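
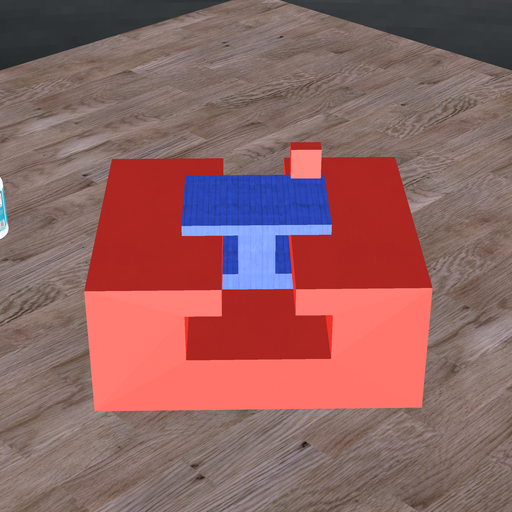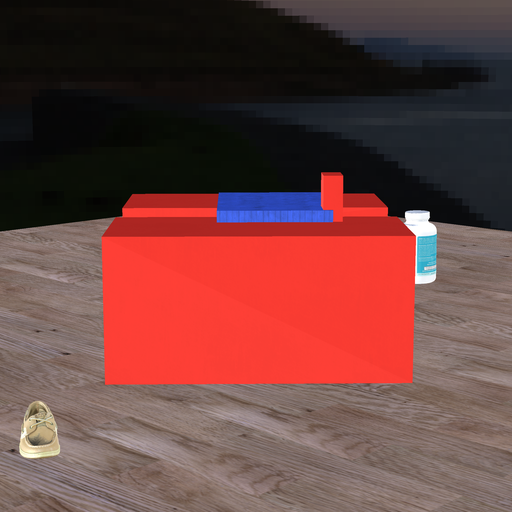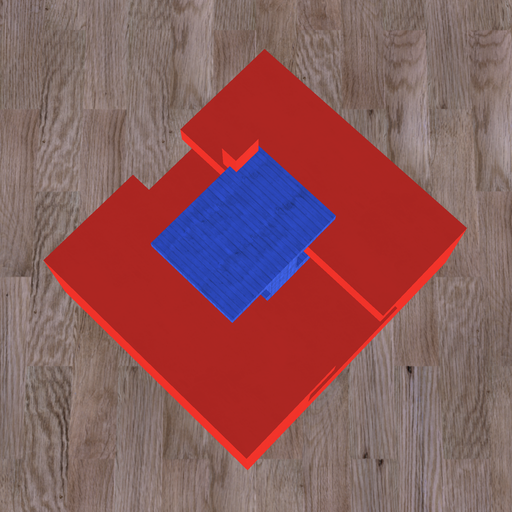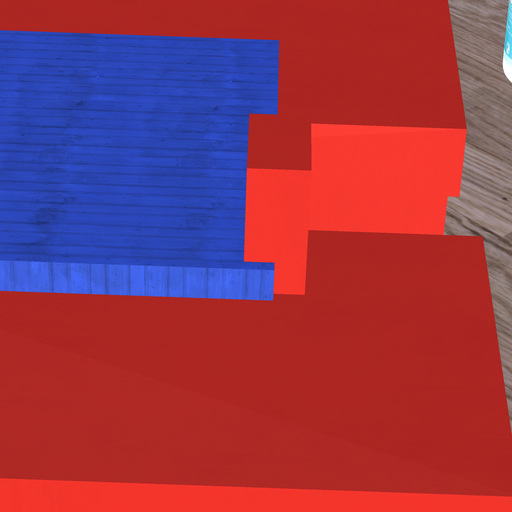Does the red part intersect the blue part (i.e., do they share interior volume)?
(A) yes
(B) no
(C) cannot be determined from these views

(A) yes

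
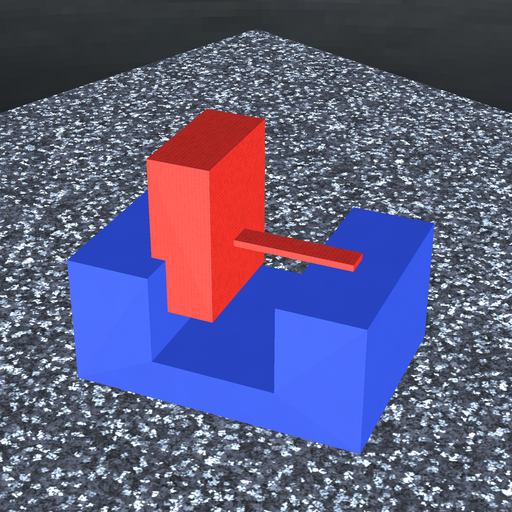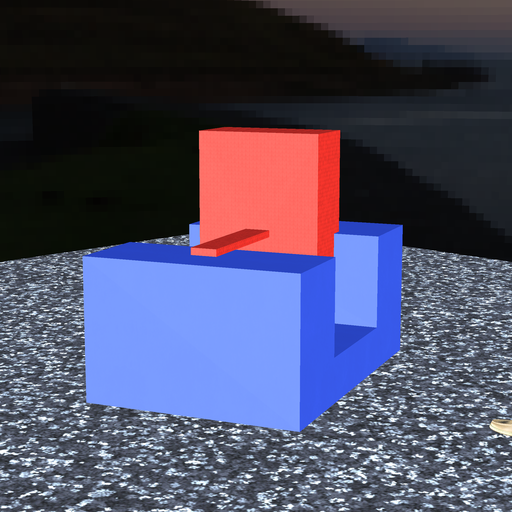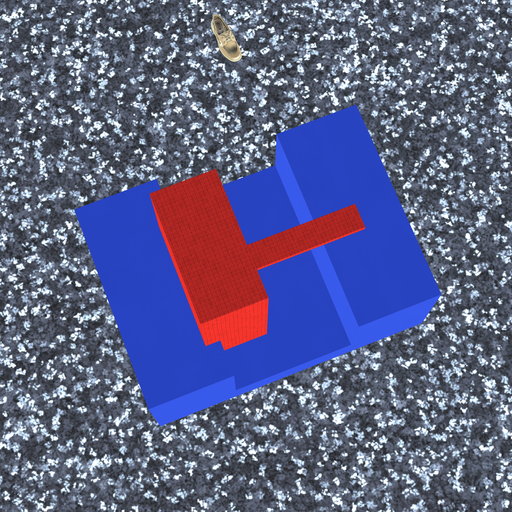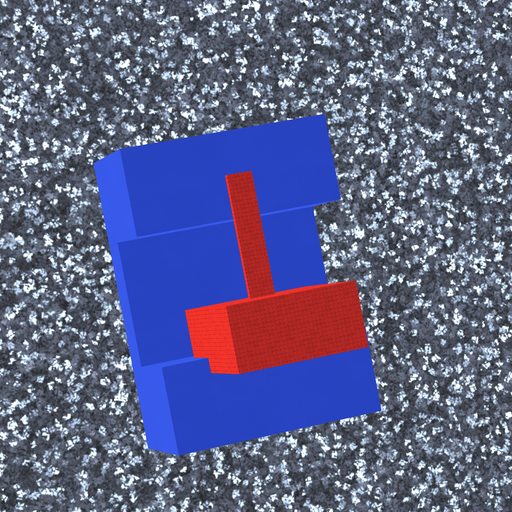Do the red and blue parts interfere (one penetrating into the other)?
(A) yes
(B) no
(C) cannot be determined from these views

(A) yes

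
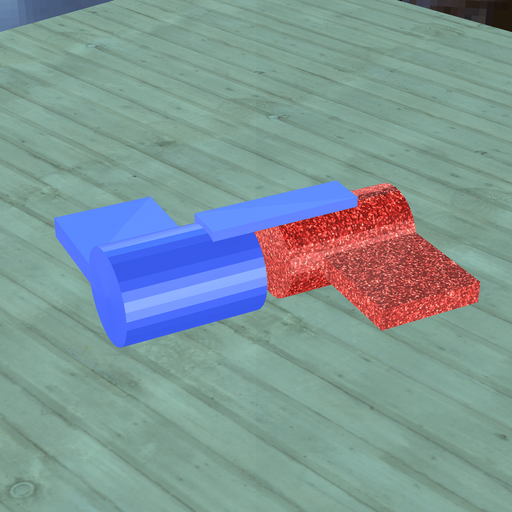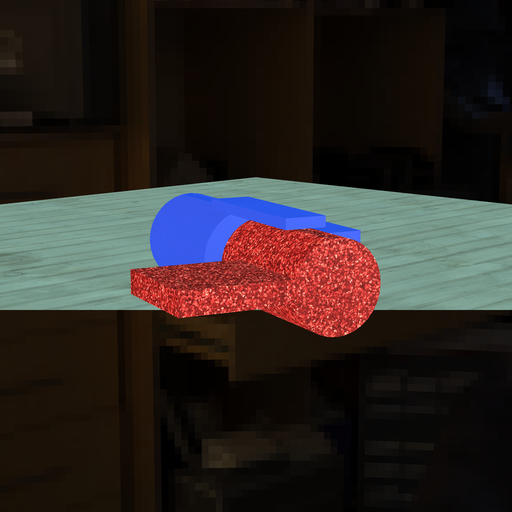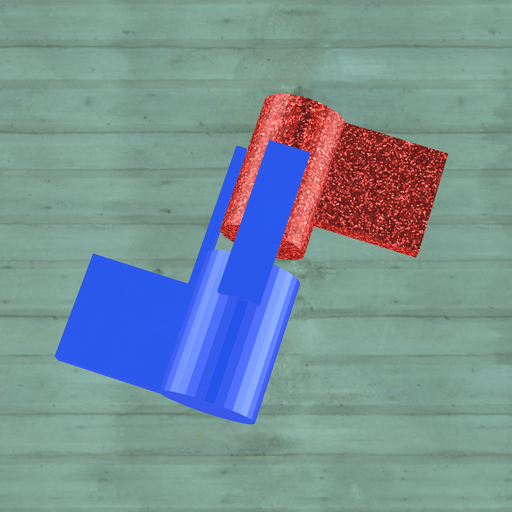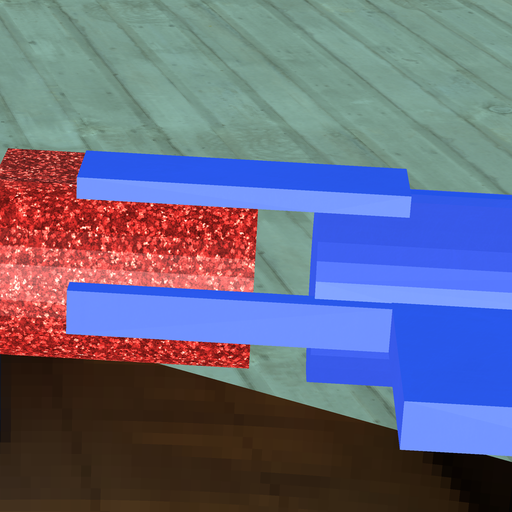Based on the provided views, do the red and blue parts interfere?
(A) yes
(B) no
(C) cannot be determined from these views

(B) no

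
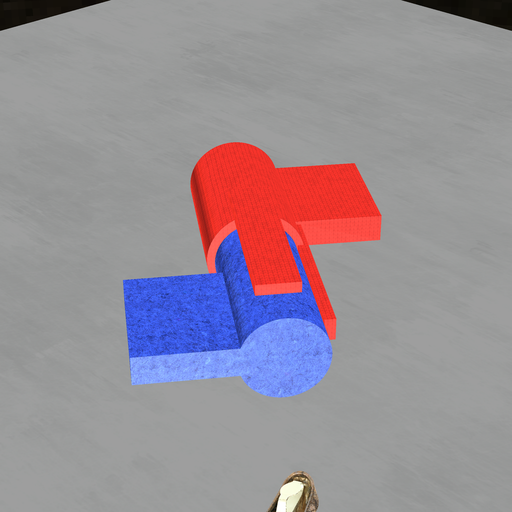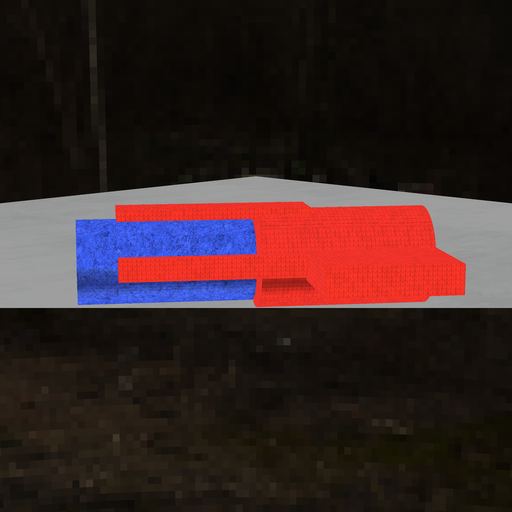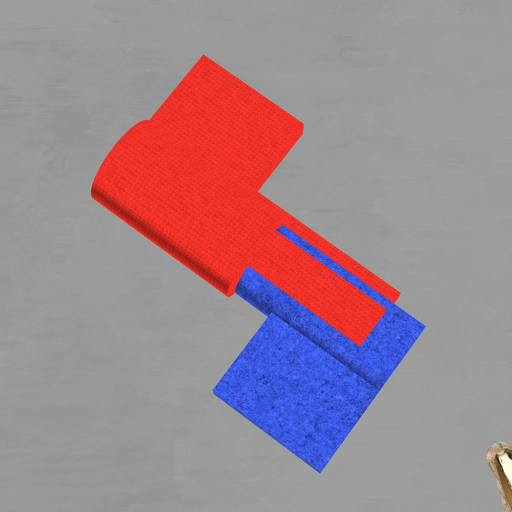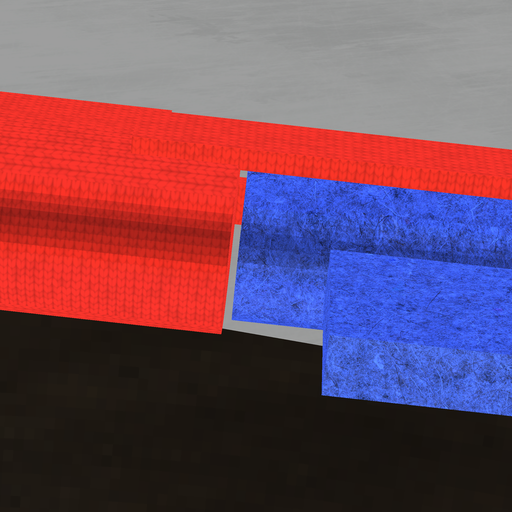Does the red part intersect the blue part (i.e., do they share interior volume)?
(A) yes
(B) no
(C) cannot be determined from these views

(B) no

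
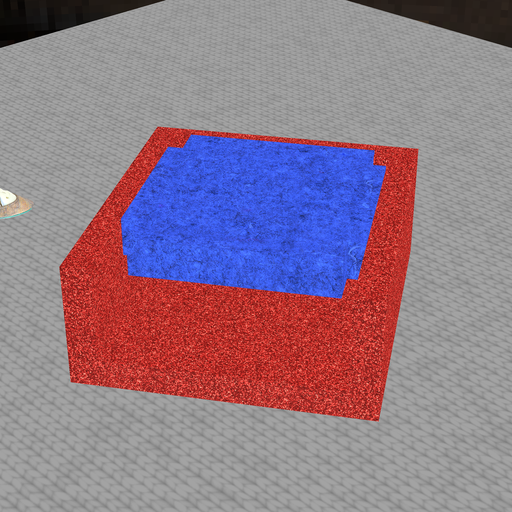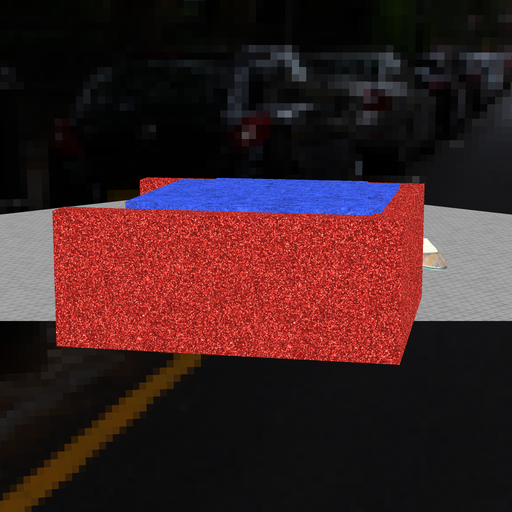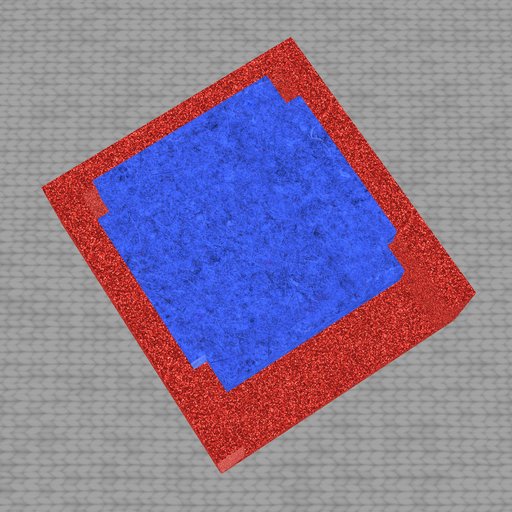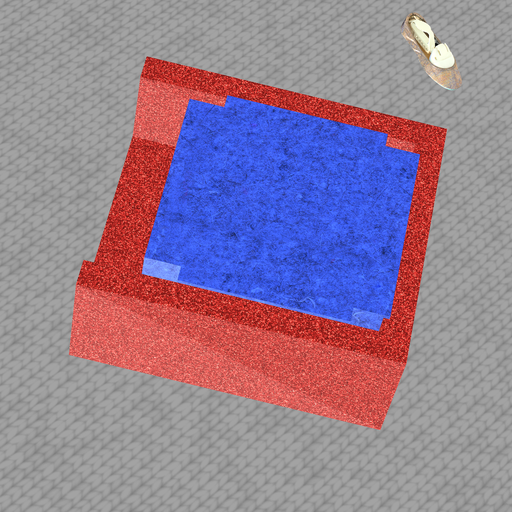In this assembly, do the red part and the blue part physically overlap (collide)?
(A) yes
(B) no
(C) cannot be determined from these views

(A) yes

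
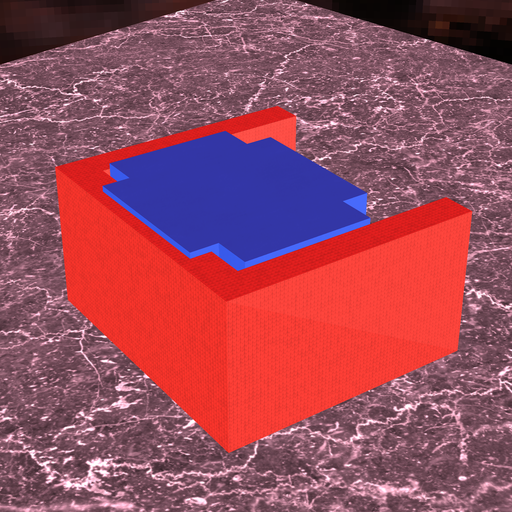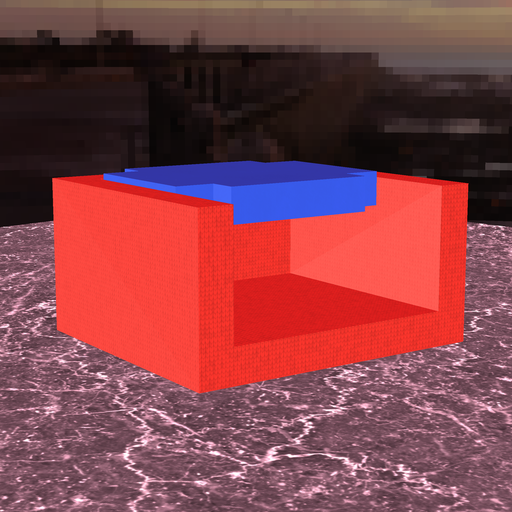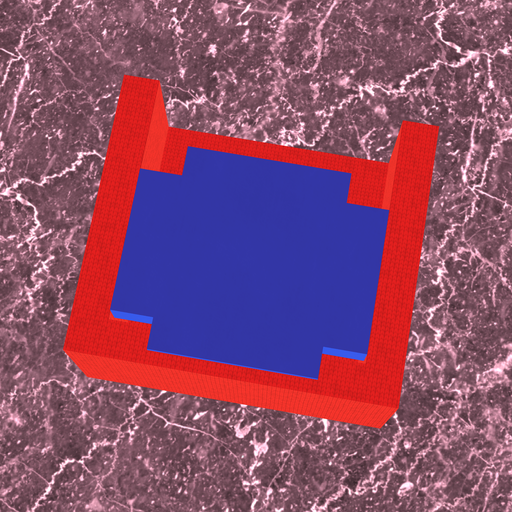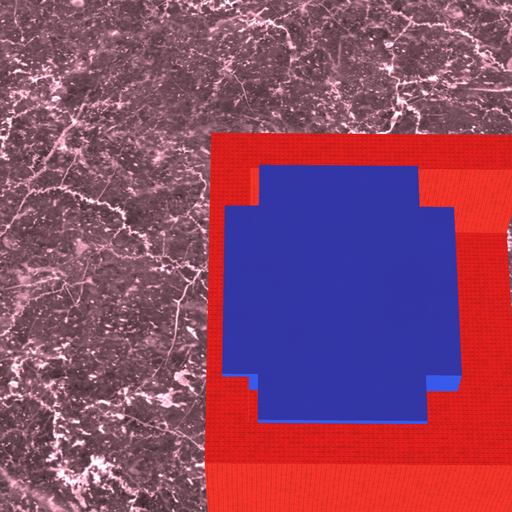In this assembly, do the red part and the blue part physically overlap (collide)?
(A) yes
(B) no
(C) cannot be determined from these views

(A) yes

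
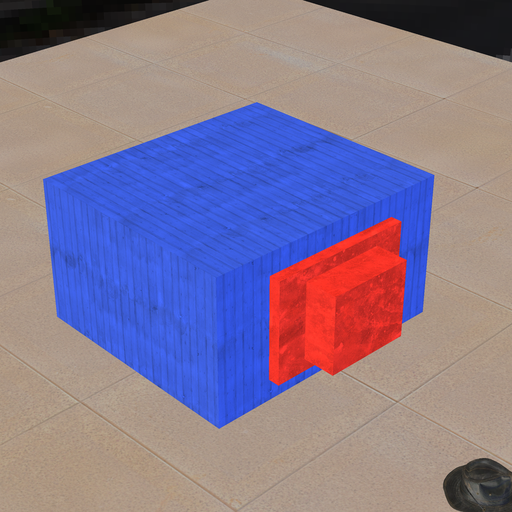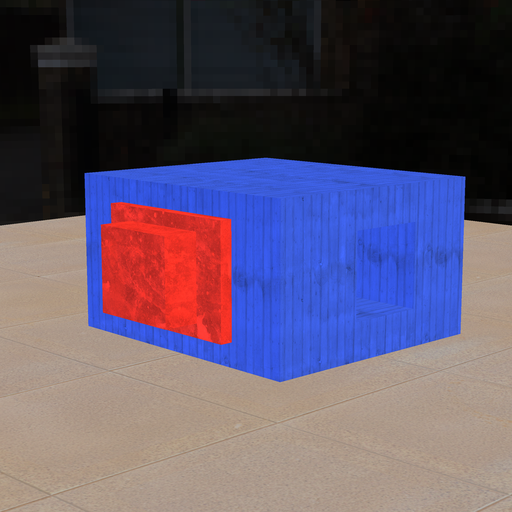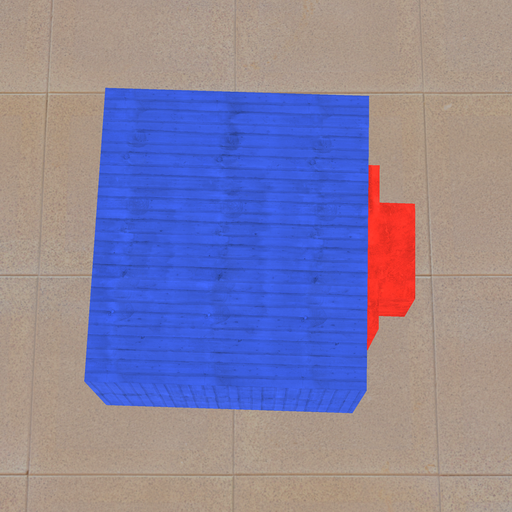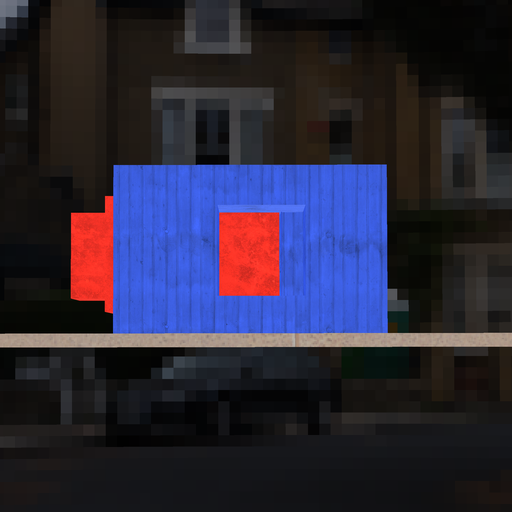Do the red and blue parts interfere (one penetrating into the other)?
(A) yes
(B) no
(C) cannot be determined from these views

(B) no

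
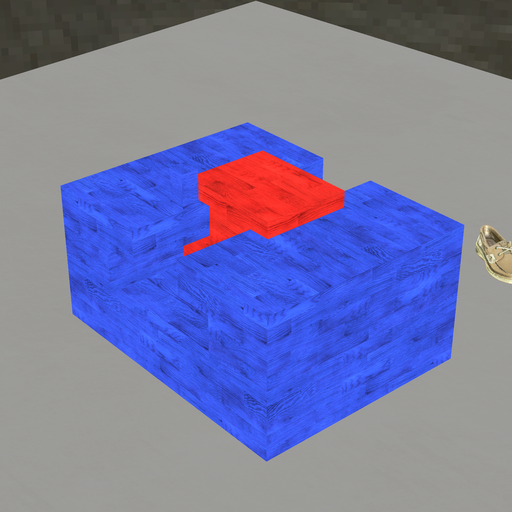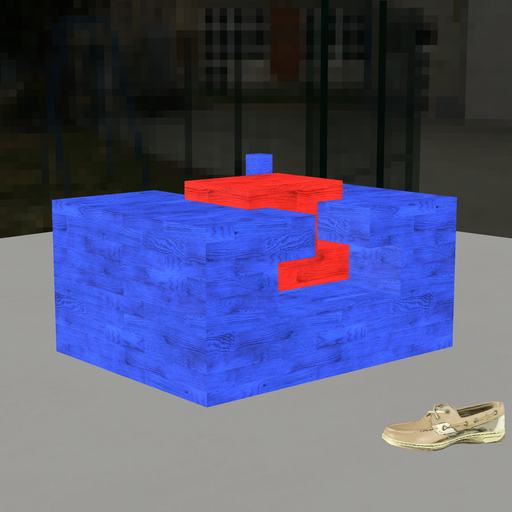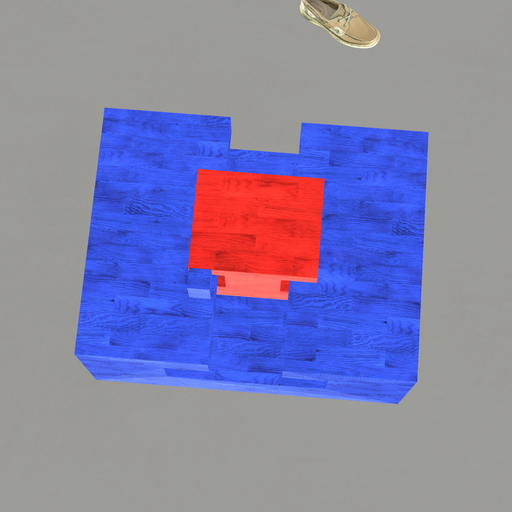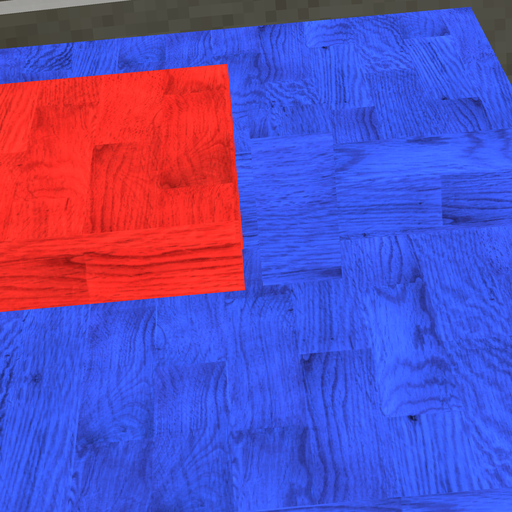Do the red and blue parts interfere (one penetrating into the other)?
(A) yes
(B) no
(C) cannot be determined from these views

(B) no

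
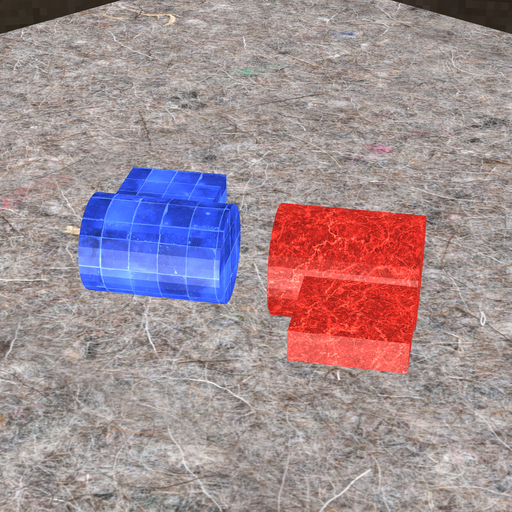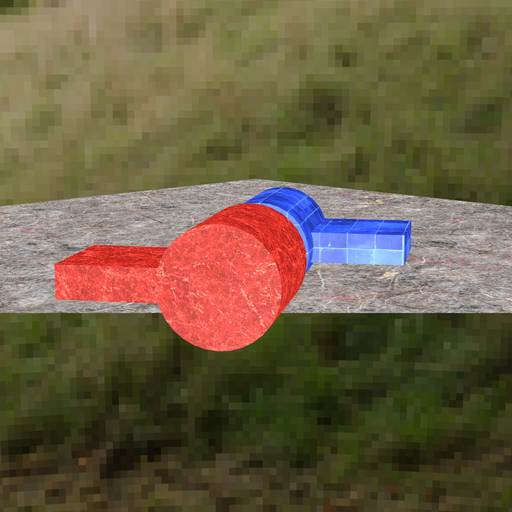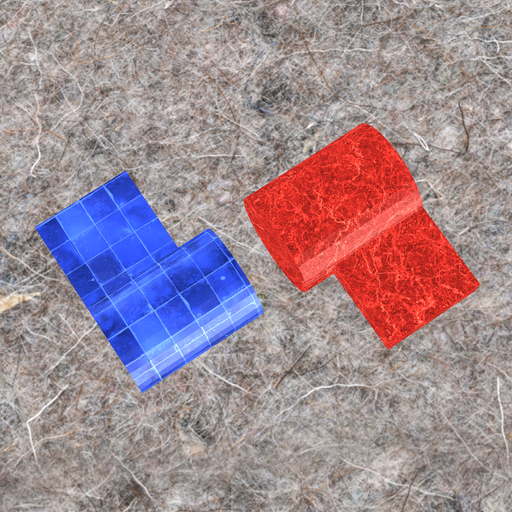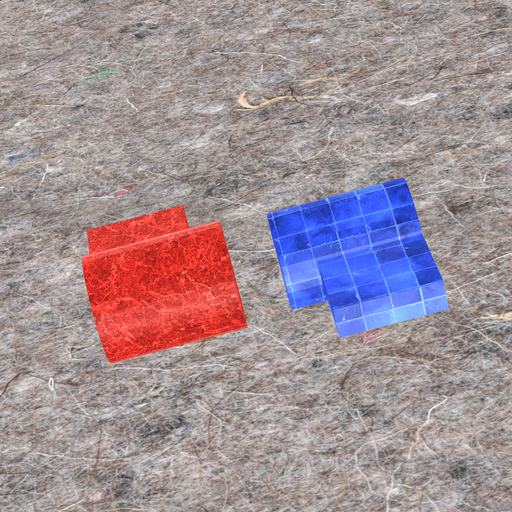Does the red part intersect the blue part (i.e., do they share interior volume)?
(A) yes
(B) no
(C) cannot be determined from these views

(B) no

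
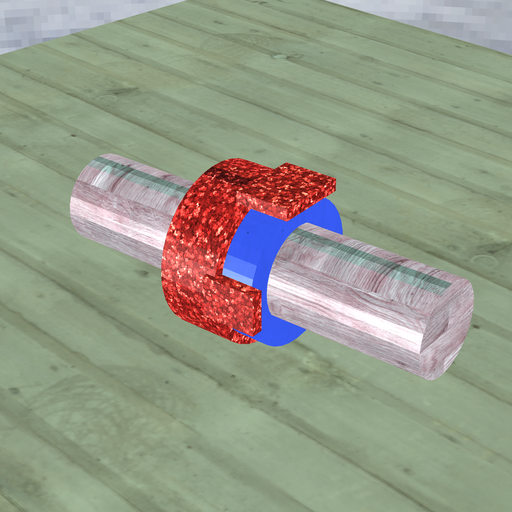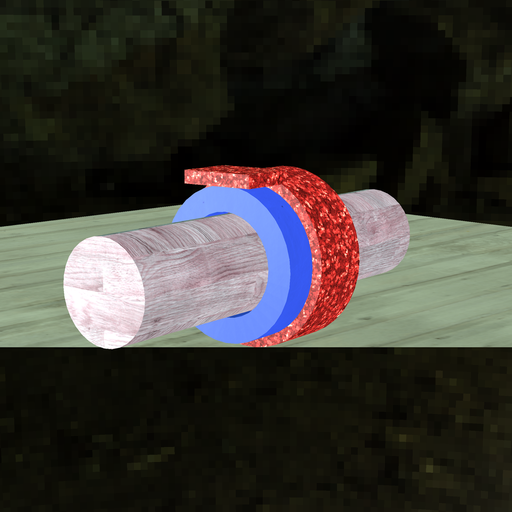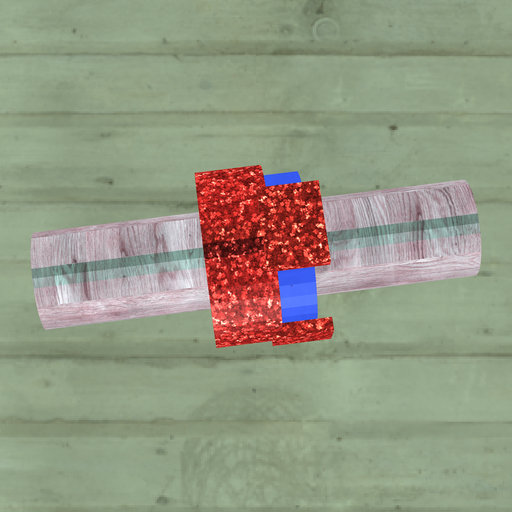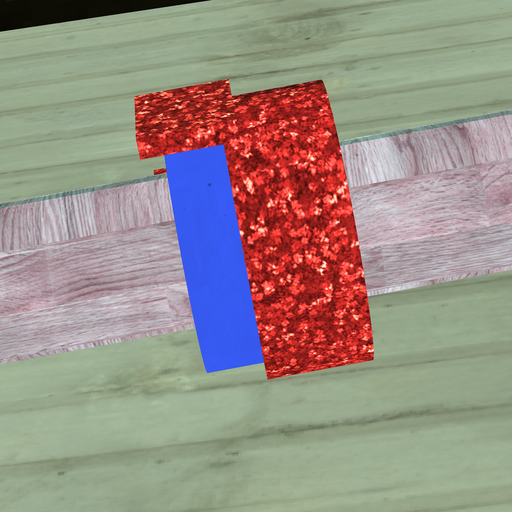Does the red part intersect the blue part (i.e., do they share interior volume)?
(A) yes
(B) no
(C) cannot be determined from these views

(A) yes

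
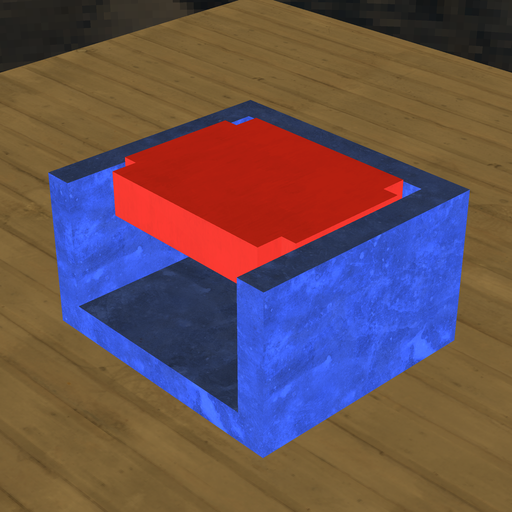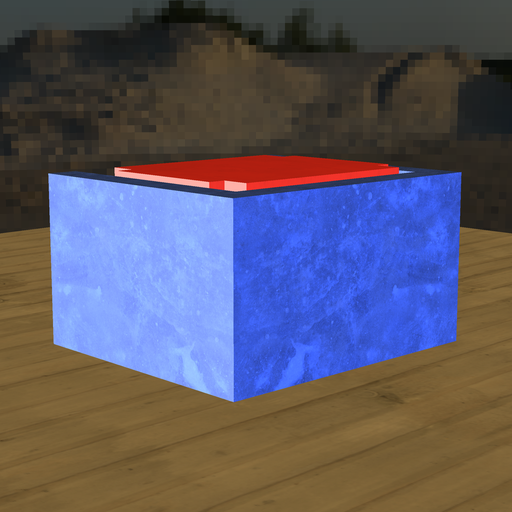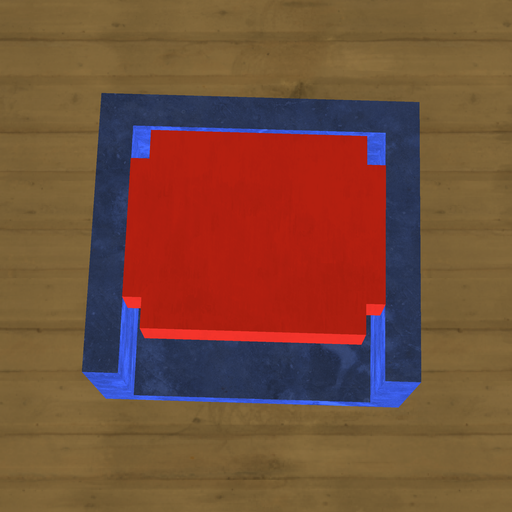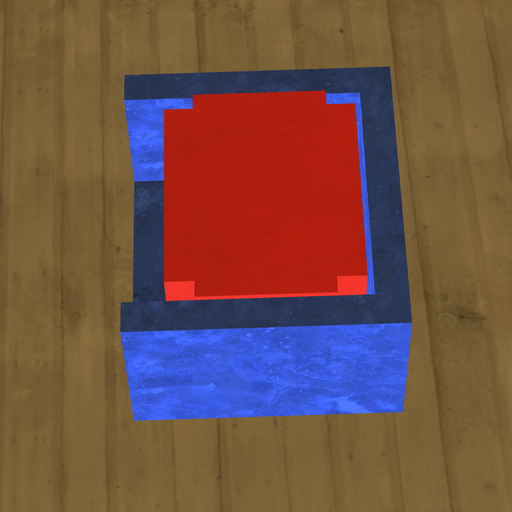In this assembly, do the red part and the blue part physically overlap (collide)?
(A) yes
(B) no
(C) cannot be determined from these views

(B) no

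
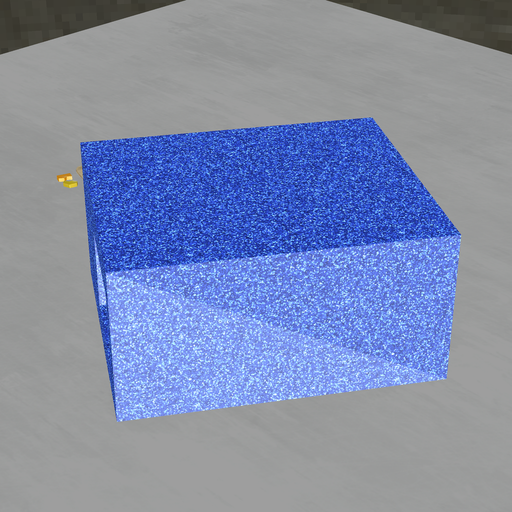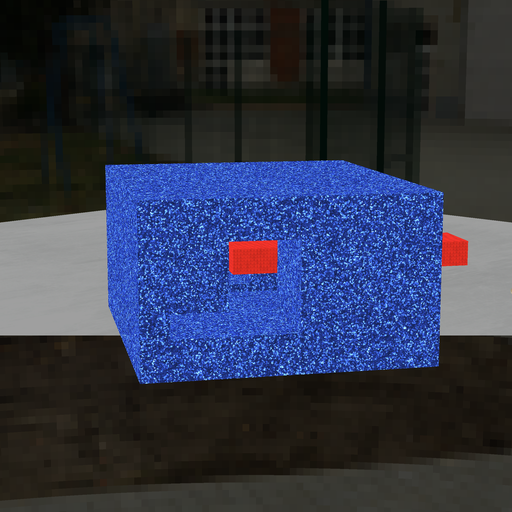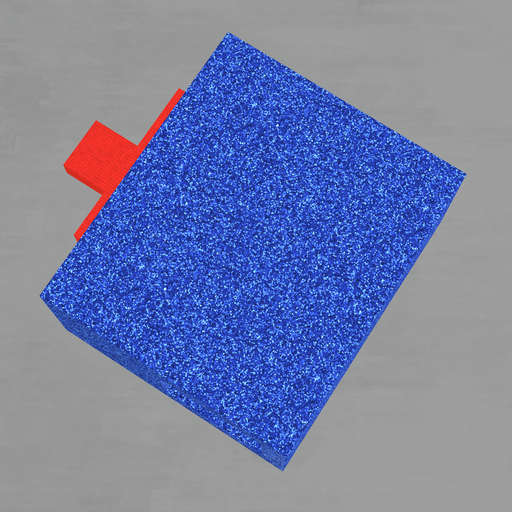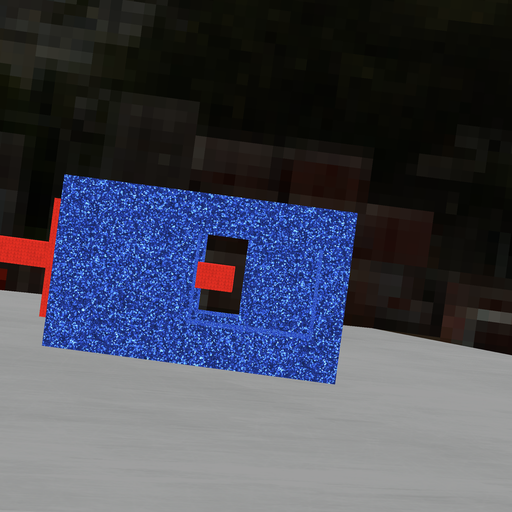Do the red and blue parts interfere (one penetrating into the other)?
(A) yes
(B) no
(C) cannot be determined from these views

(B) no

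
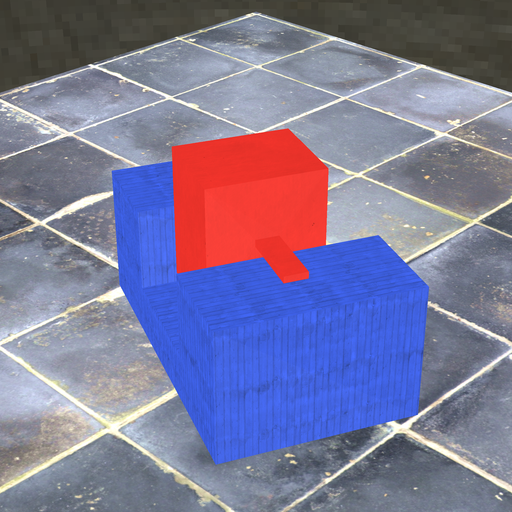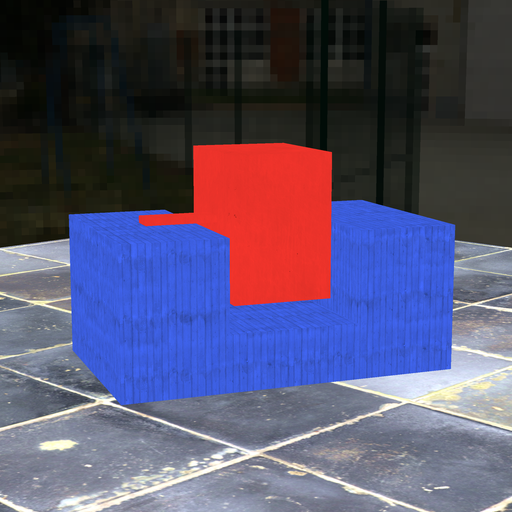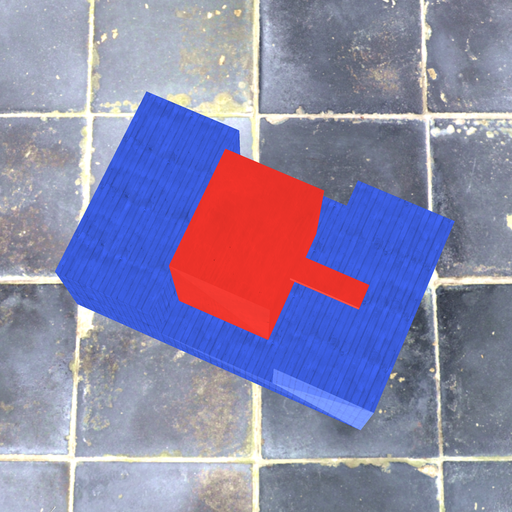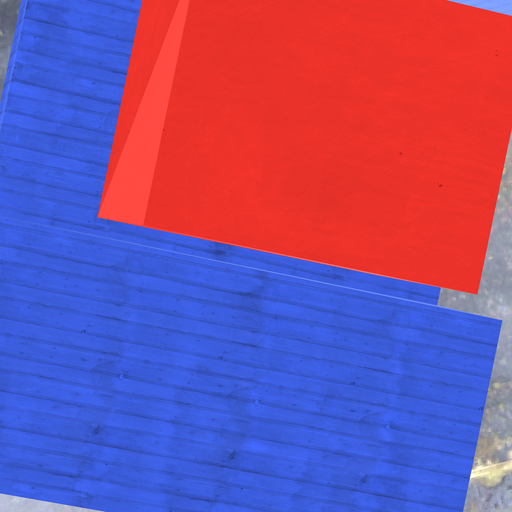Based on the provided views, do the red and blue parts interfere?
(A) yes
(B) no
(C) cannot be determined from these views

(B) no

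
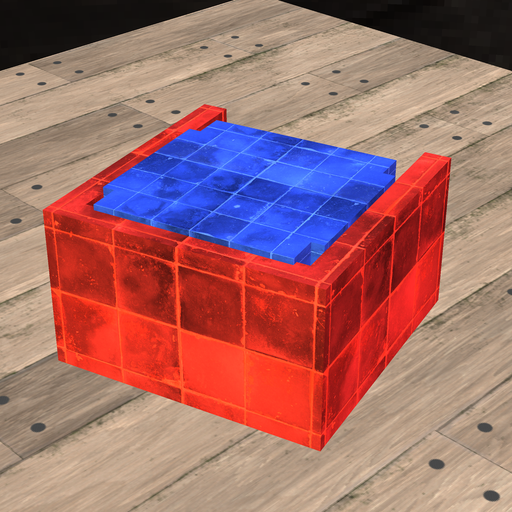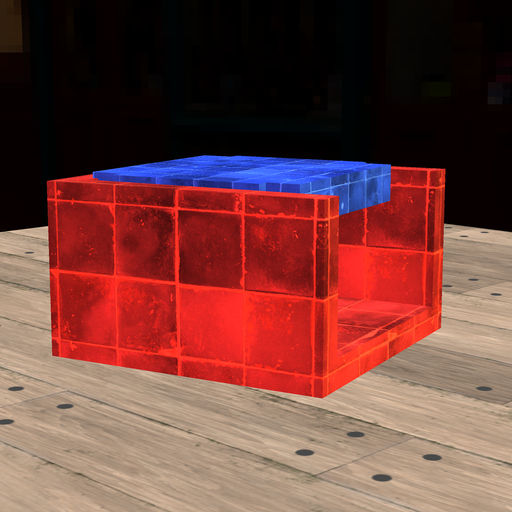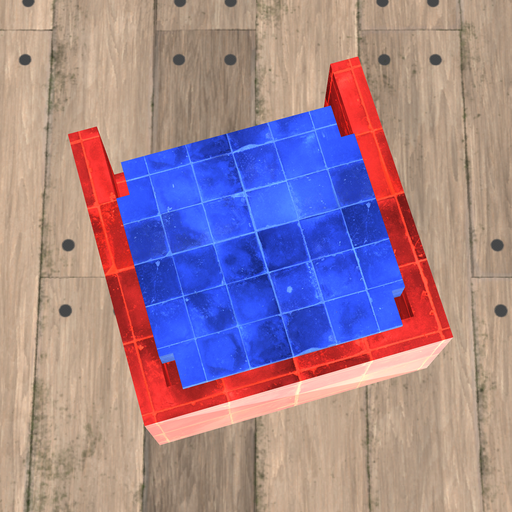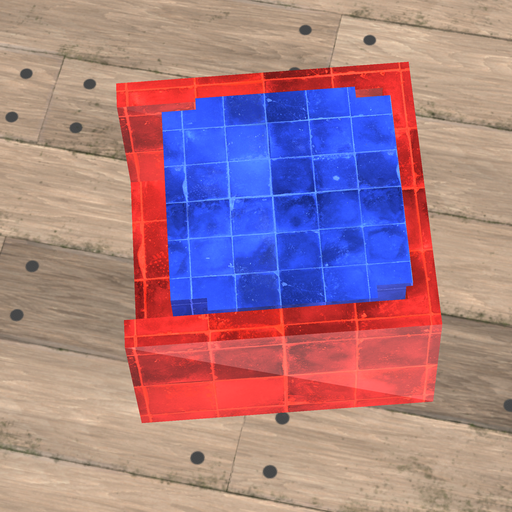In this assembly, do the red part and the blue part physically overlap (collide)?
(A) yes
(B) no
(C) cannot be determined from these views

(A) yes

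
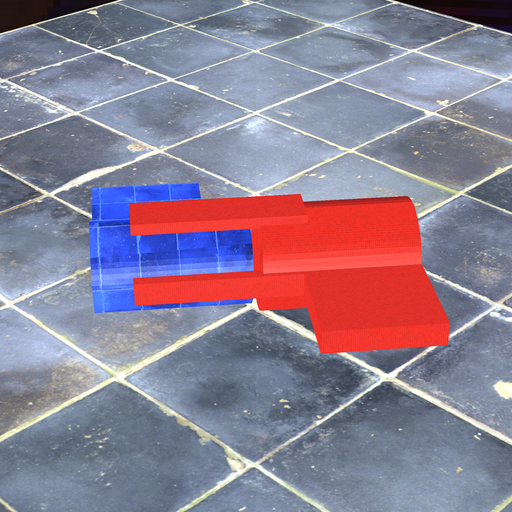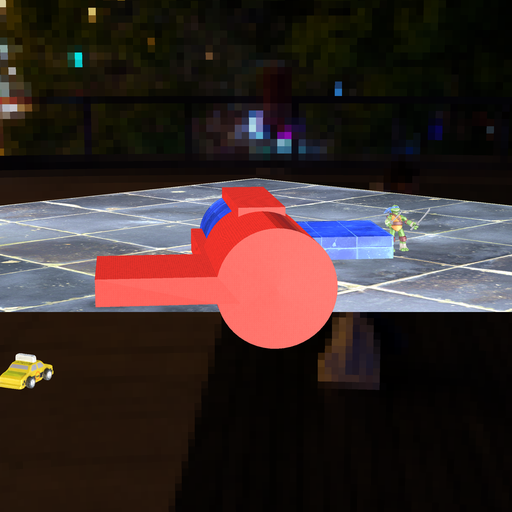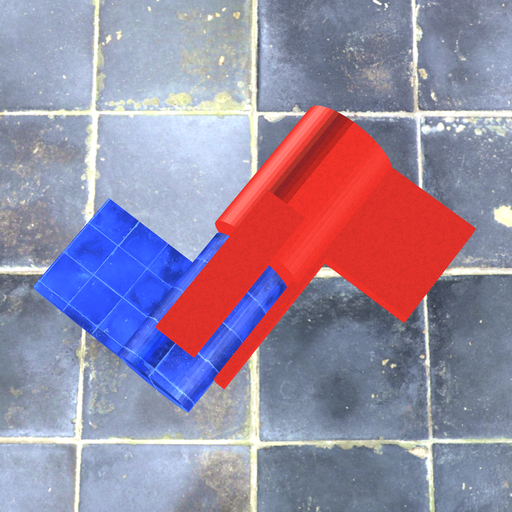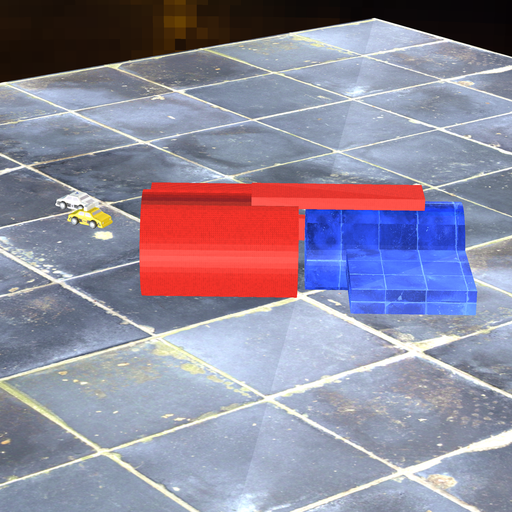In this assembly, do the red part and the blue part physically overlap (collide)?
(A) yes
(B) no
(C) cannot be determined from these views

(B) no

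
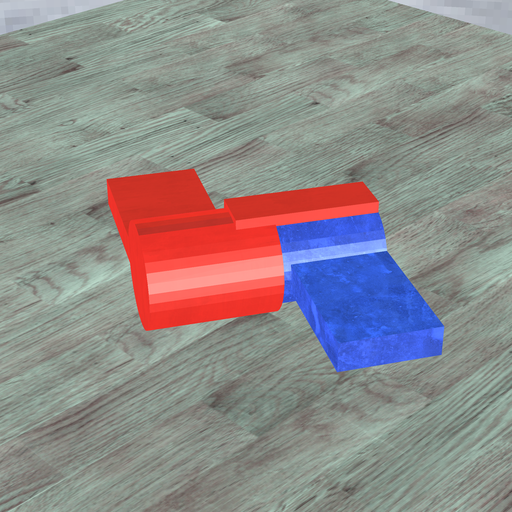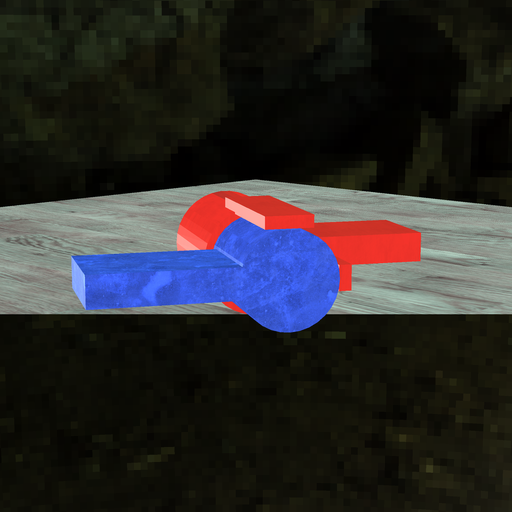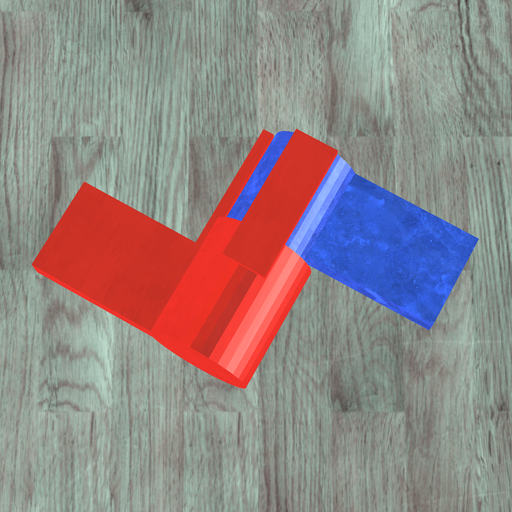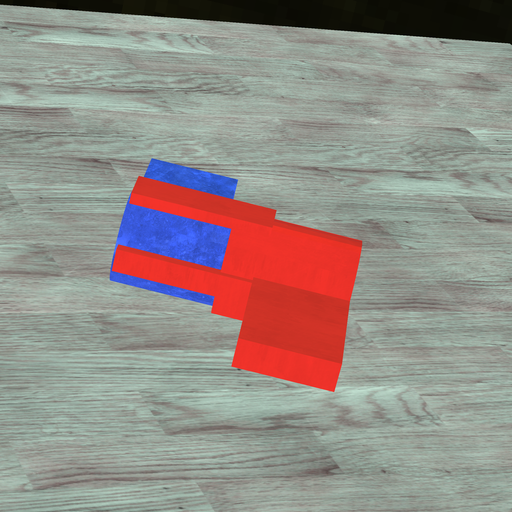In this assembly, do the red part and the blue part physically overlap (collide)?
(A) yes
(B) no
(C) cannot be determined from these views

(A) yes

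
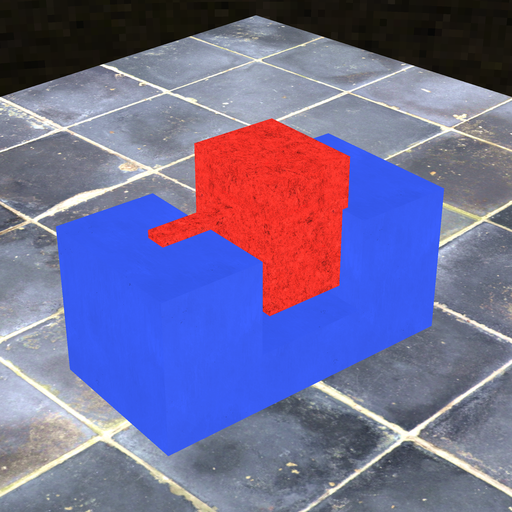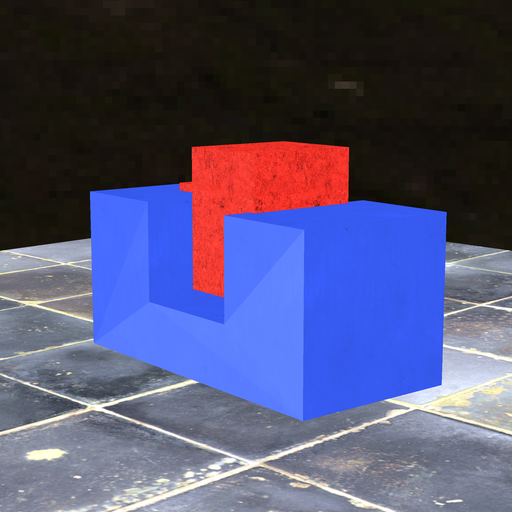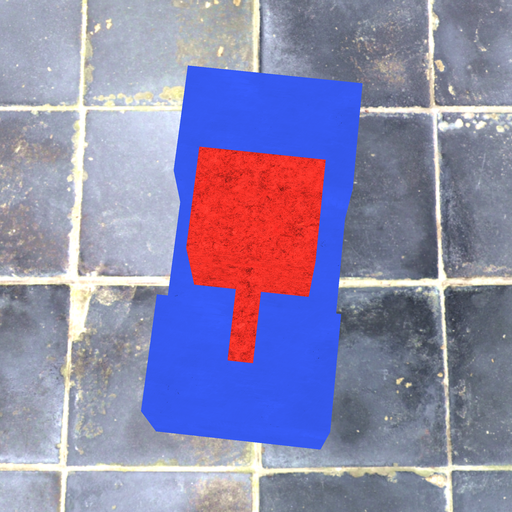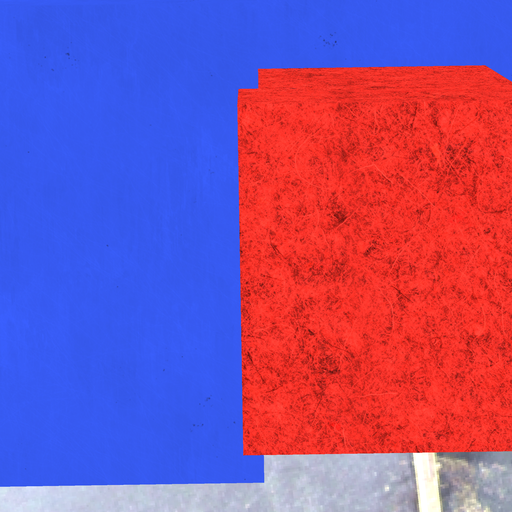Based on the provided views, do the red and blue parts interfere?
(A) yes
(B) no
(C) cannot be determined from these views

(A) yes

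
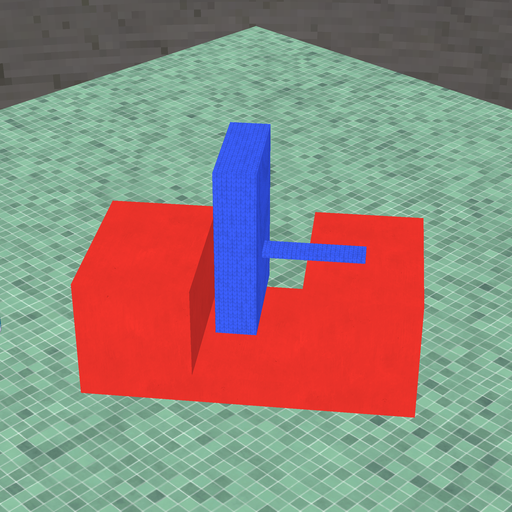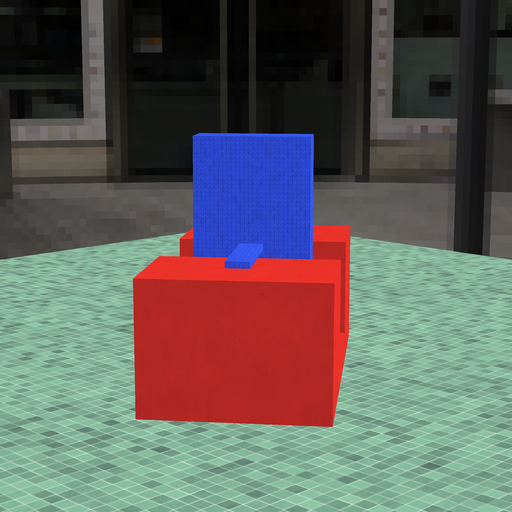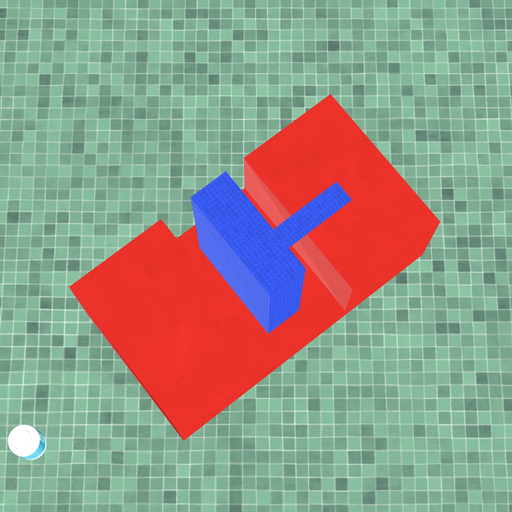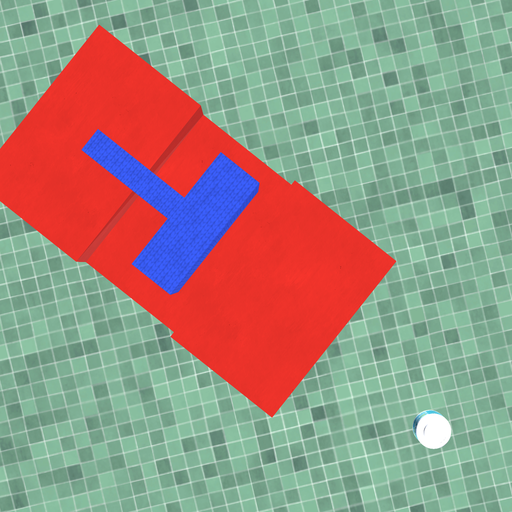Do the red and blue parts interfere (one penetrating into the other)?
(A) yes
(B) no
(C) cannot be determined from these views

(B) no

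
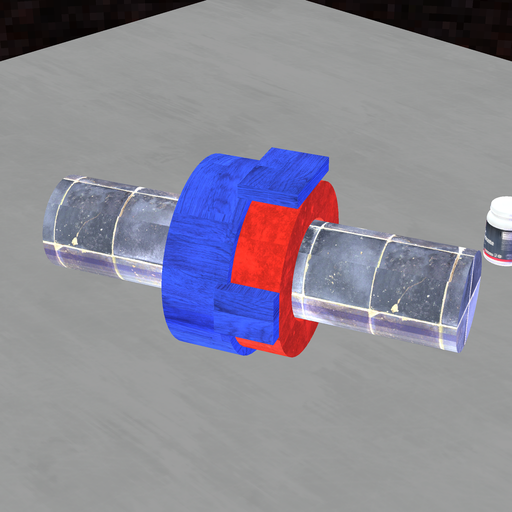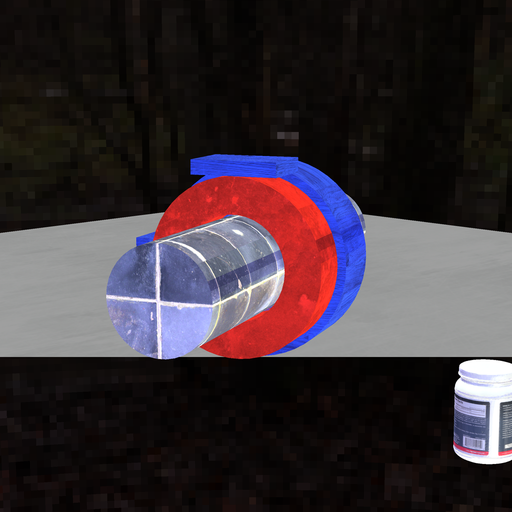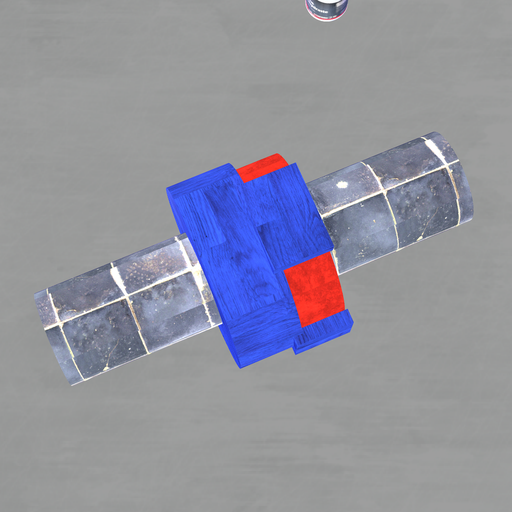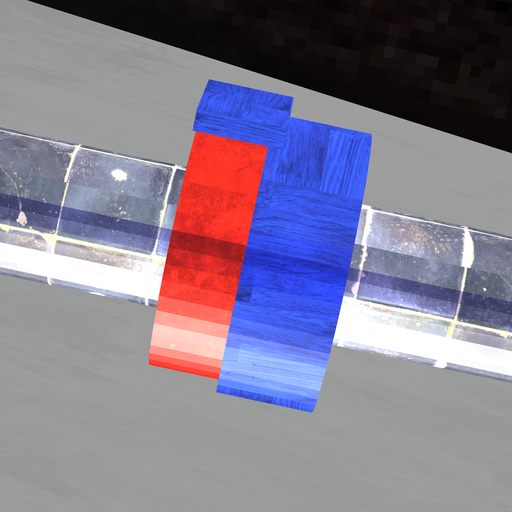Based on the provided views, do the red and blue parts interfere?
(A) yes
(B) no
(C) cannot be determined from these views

(A) yes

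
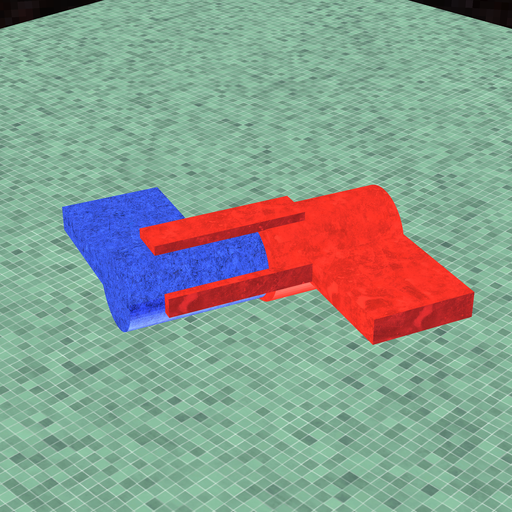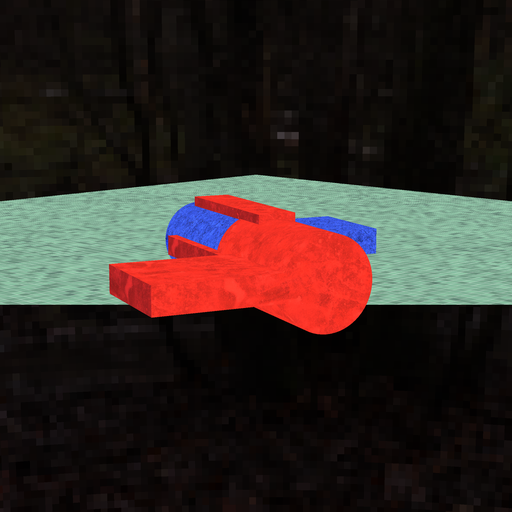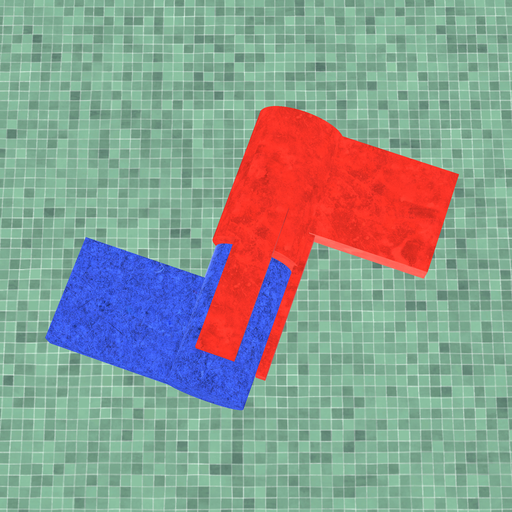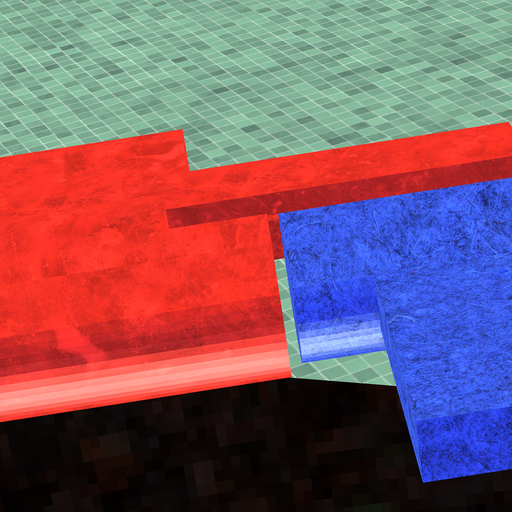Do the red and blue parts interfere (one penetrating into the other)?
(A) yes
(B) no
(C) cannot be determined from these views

(B) no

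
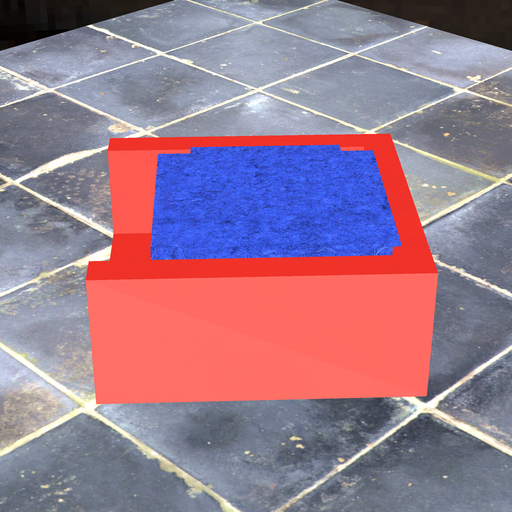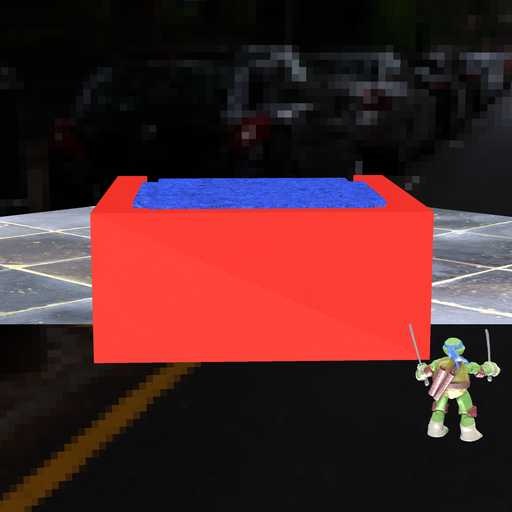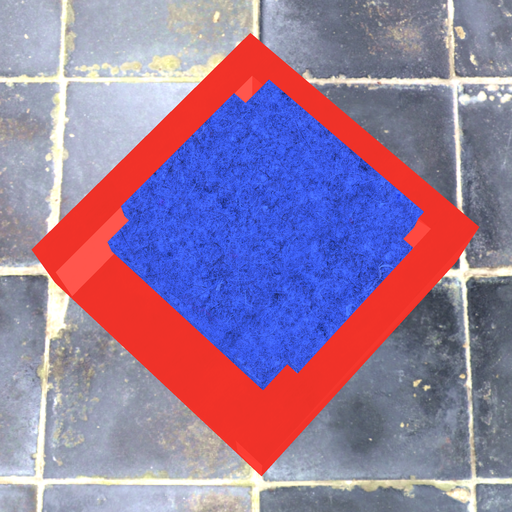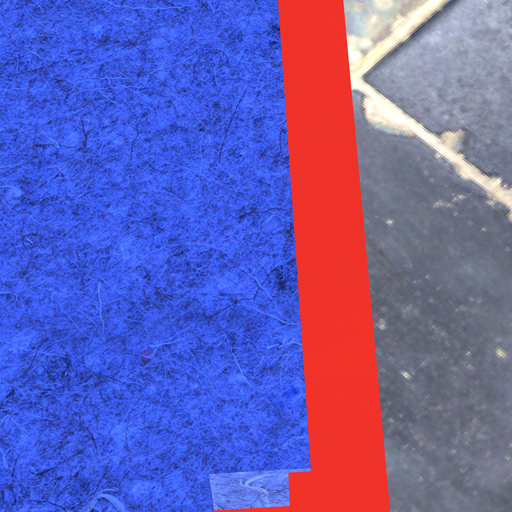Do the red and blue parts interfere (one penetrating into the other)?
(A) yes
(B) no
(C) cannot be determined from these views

(A) yes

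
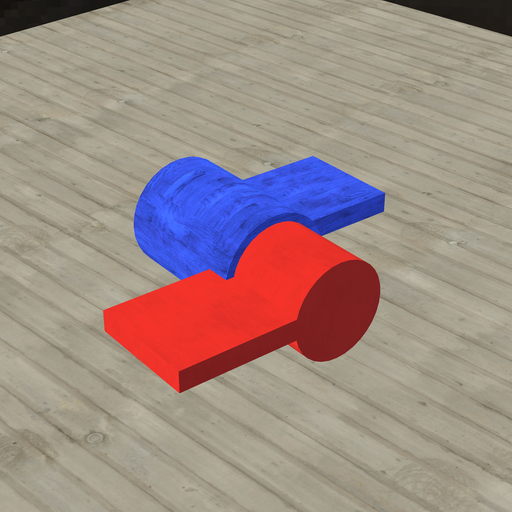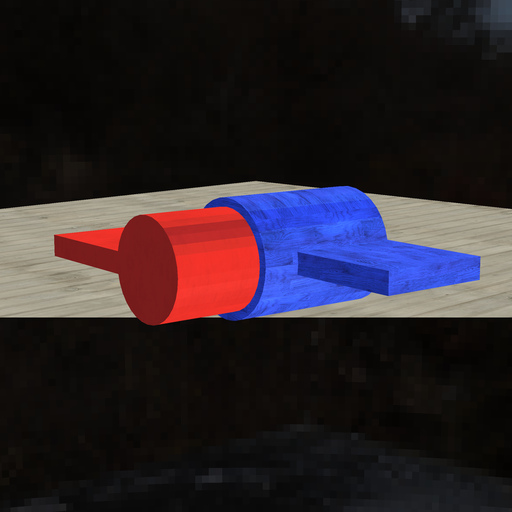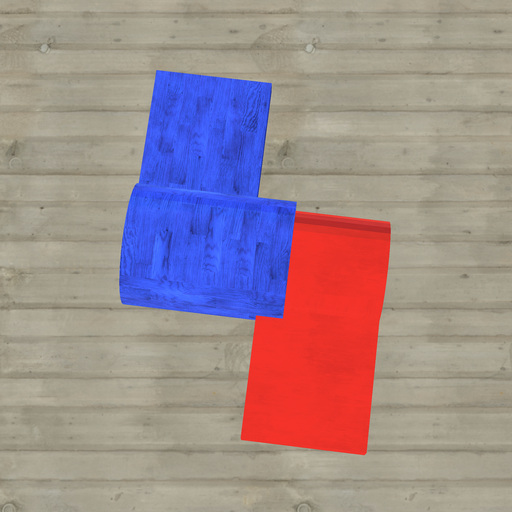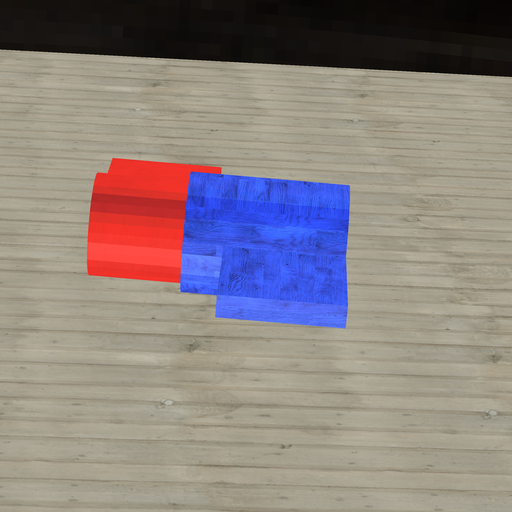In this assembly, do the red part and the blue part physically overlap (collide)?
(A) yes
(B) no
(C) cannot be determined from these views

(A) yes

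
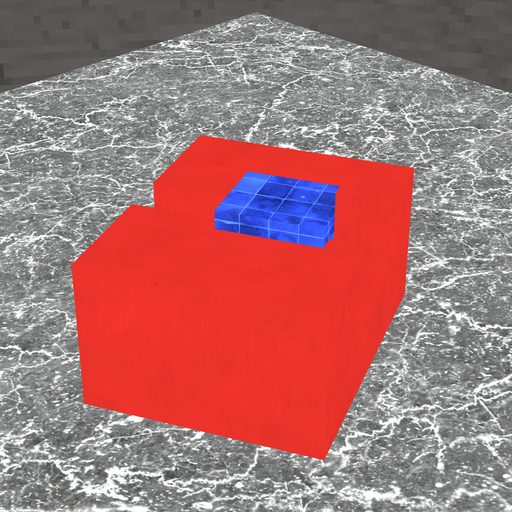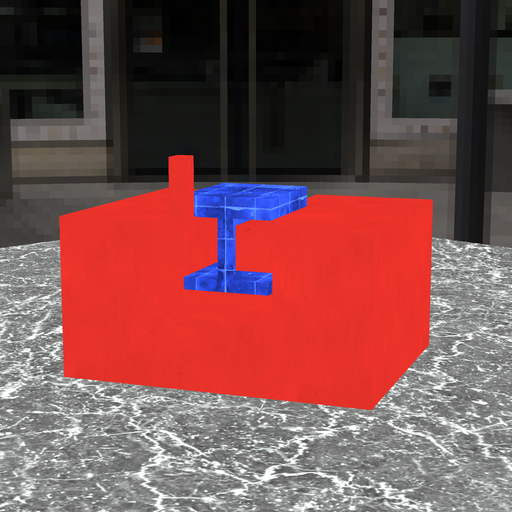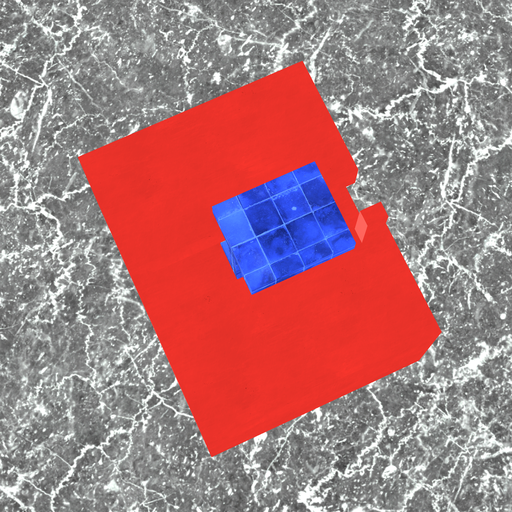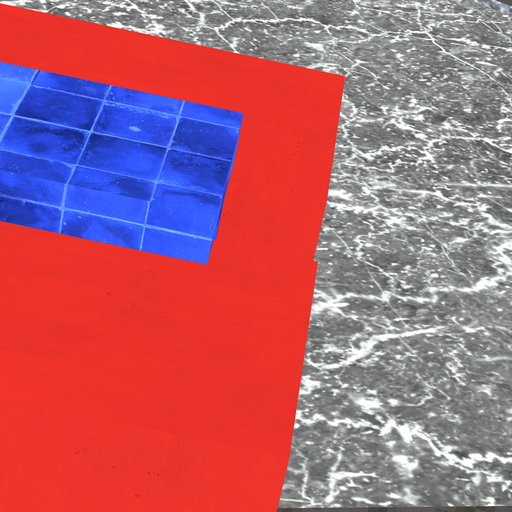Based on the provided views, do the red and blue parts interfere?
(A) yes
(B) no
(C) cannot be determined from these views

(B) no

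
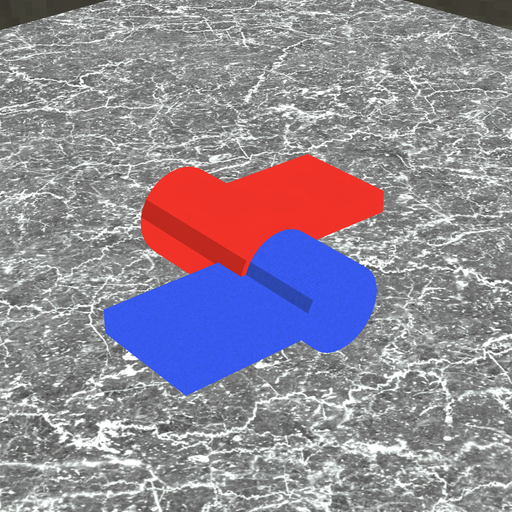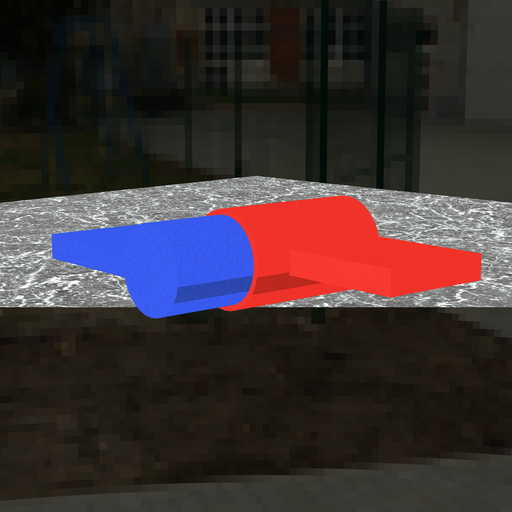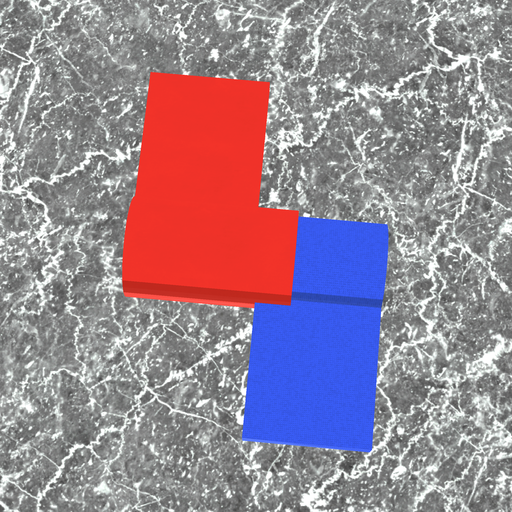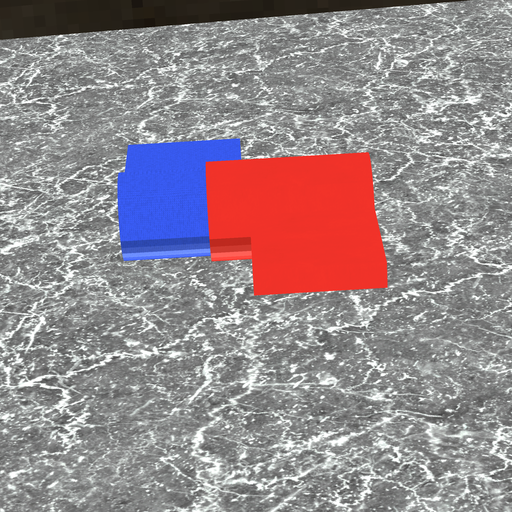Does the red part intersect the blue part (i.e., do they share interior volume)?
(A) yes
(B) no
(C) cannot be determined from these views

(A) yes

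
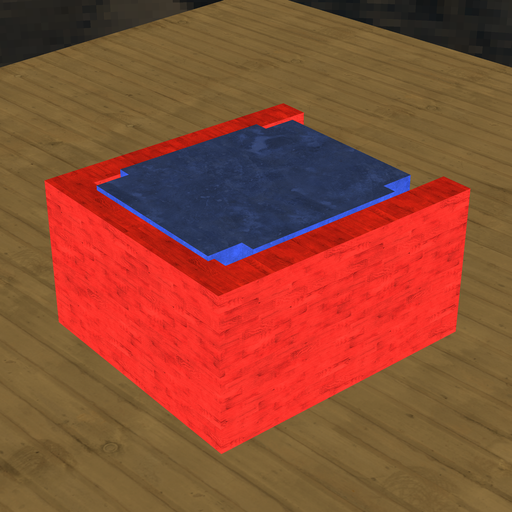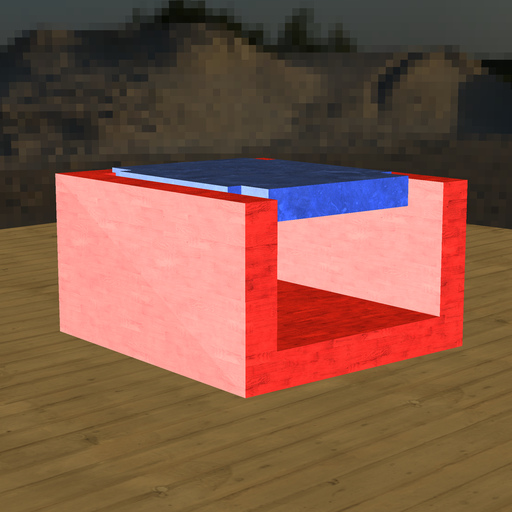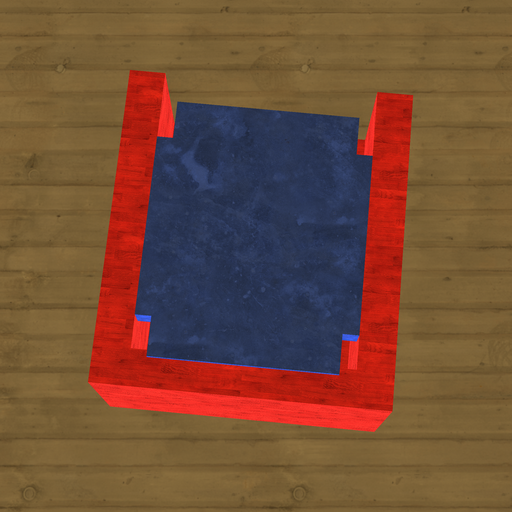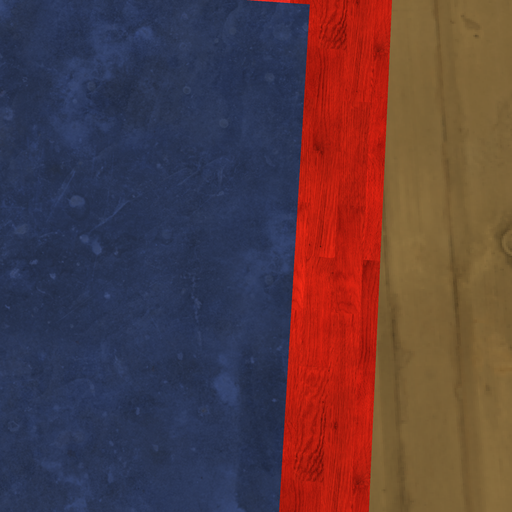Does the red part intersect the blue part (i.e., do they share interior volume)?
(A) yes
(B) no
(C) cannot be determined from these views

(A) yes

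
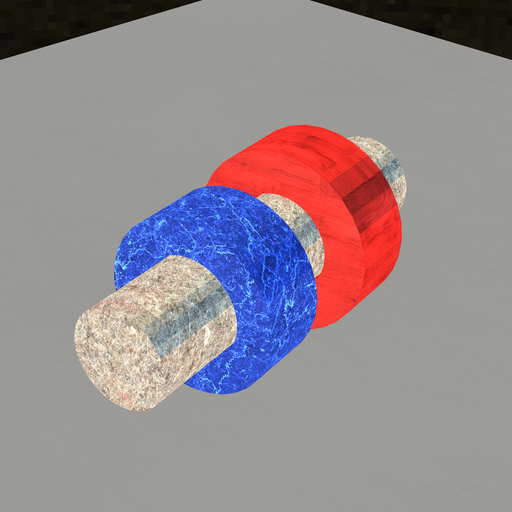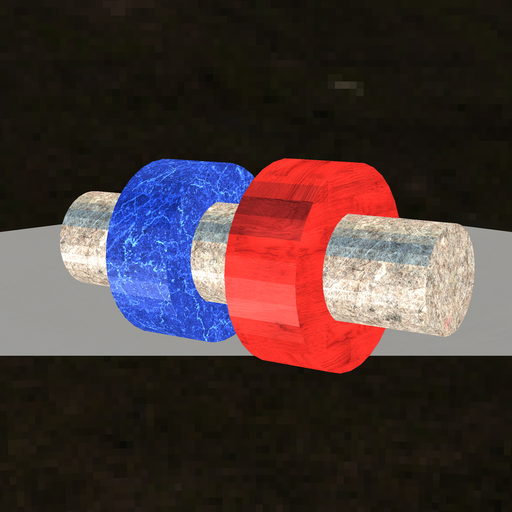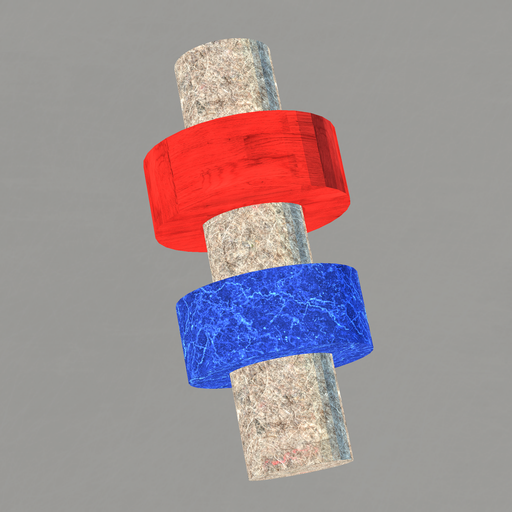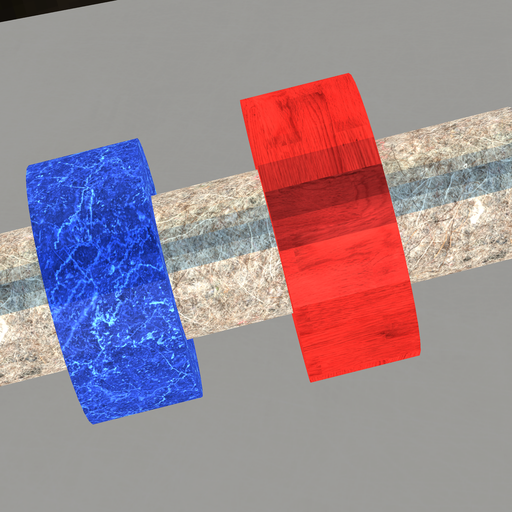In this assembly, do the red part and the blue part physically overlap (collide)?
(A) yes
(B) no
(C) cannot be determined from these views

(B) no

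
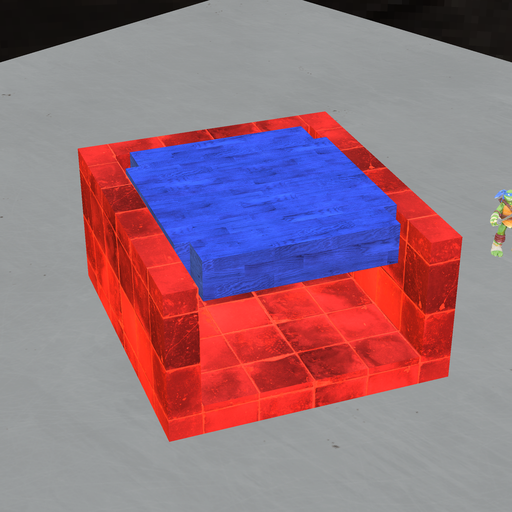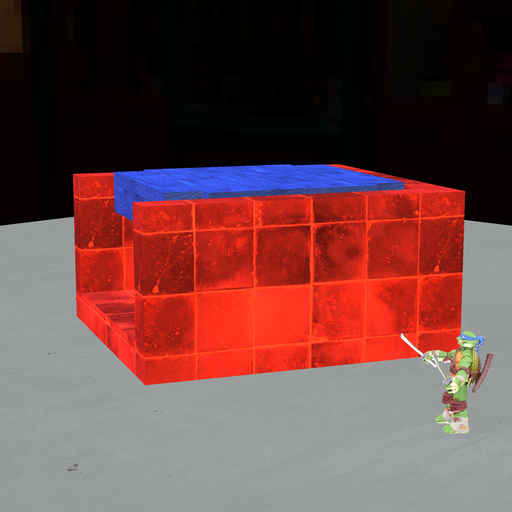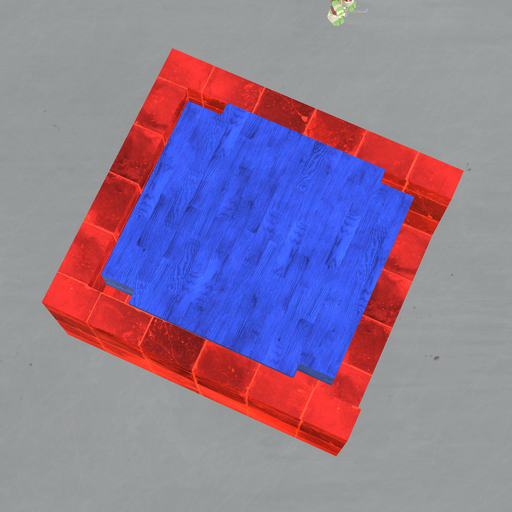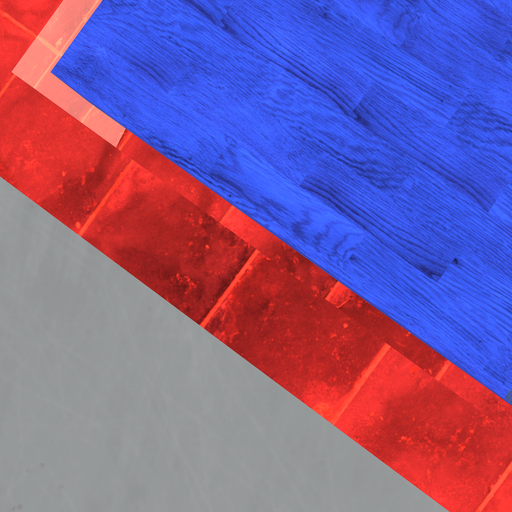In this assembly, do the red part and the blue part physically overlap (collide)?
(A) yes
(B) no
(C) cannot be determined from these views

(B) no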